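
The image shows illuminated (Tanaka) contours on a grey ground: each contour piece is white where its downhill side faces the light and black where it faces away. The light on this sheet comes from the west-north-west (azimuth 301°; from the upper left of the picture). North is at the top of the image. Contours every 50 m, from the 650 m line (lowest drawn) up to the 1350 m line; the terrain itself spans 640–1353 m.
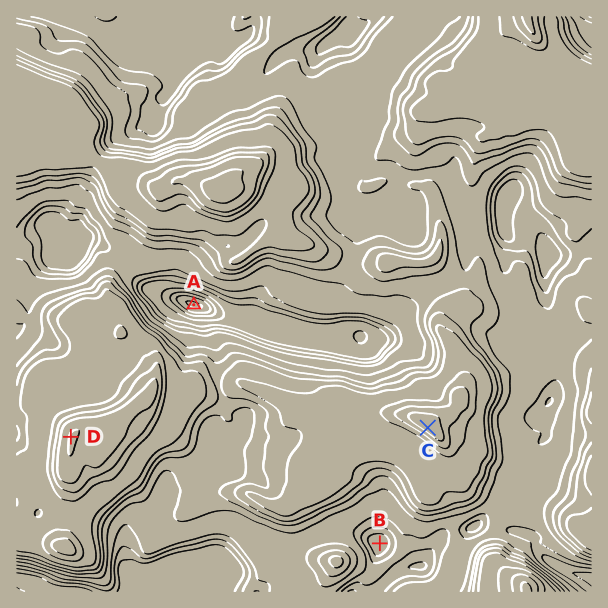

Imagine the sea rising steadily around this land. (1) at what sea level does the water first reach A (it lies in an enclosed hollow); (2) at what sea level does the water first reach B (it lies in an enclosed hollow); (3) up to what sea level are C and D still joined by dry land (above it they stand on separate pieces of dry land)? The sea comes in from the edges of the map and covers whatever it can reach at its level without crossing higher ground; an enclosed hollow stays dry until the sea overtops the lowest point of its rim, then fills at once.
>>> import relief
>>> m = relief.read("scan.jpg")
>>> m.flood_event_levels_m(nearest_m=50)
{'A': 1000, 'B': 900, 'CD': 1100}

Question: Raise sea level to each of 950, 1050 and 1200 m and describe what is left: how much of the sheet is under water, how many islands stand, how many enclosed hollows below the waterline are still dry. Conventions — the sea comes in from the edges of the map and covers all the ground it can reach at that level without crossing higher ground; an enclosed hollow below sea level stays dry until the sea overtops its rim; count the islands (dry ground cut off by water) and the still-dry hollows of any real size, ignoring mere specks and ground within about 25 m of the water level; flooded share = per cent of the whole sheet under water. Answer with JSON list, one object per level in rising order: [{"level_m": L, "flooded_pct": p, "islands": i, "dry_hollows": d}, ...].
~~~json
[{"level_m": 950, "flooded_pct": 14, "islands": 0, "dry_hollows": 3}, {"level_m": 1050, "flooded_pct": 56, "islands": 2, "dry_hollows": 0}, {"level_m": 1200, "flooded_pct": 93, "islands": 4, "dry_hollows": 0}]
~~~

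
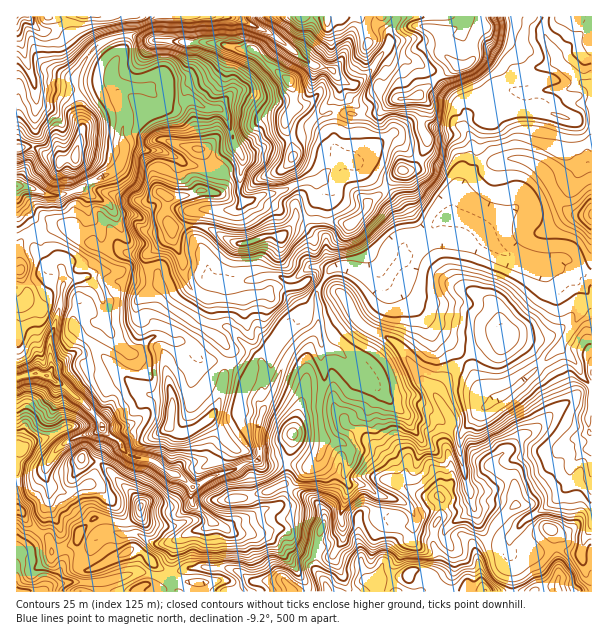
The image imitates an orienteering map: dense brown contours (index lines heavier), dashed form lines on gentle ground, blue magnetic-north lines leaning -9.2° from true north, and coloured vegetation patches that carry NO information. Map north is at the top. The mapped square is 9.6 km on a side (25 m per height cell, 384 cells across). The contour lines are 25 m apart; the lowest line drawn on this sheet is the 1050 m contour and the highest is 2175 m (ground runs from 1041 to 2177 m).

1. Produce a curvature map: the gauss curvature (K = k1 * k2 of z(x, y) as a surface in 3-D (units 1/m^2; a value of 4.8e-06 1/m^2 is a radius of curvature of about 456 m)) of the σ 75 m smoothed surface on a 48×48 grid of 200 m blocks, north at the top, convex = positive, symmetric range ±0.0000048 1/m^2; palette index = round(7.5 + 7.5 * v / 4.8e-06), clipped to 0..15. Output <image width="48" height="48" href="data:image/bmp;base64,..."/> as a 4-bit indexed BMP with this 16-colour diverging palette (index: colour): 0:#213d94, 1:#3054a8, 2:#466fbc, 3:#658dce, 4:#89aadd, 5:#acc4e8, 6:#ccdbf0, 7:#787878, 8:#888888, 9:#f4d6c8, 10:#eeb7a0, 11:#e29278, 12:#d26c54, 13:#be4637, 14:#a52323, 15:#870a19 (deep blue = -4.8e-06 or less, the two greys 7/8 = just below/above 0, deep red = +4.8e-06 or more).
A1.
<image width="48" height="48" href="data:image/bmp;base64,Qk32BAAAAAAAAHYAAAAoAAAAMAAAADAAAAABAAQAAAAAAIAEAAATCwAAEwsAABAAAAAAAAAAlD0hAKhUMAC8b0YAzo1lAN2qiQDoxKwA8NvMAHh4eACIiIgAyNb0AKC37gB4kuIAVGzSADdGvgAjI6UAGQqHAFa3hnd4mHeIeHh4lmmFeHd3d1msI4hpdHl2iIeIdWZ4d3ZqtYh3iIS4iGhoqYiOiHeXeHd4fEaJaId4dZW3tcR5Z5hoiHh3iIiXZ4d7aJl4h4iHd2dnl4erR5hnd3hjiIaHeYeGNphoeIeIinZYWnaYd4h2d3eIh3J3iHdkh2eHqIeHh4+LSId4iFiGeHj4iPeXeKdk95WAhod3eHmC13h5aHeod3F3daaIh3m3+Uk3/Jd4l5t2mId4h3d3eZiYdzmIZodzeGfXmpWJUIdaY4dniYmHeHd4eDlnh5hniK0zdoeHl5dneLh3d5V3eHh3eDmWjCaIdil5d4LFF6h4iHd3l3aad4eHh8iFj2ewiXdneMd3Z3iIh3eWd3aYh3mHeMdYcINZ2HmHd4hpmXh4d3iYiIZ3l2iHd3dU8r9Wd7eHZnh4u3eHZ3iGdmWYd4d3d4iIywt3eXeIqIeHd3eJeHeYd5iZd3d3eIhmdldoiImId4eXdneId4h4d3iIeHeHiIuHOol4hniId4d3d3eIh4iHeHiIiId3tXZ4eHh3eIeHiIh4iId3iIh4h3iHd4d3hTqoqYh3iHd4d3d4eId3iIh3d3d3d4d3iMZnR3iIh3d4h4iId3d3eId3h3d4iHd3d5d3l3d3d4h4iHZ3d3h3eHeHiHd4iIiIeIeHp3h3h3iHiHh3d3h3h3h3iHiIiId3eHiFqIh4h3eHeHd3iId4hoh3iHiIiId3d4eWZ4d4d3d3d3d4iHh4eIiIiId3h4eId4iFiXh5p3eIh4h6Z3iaiIiIeHd4h4iIeEd4d3h3Z3eHiHiIarC5d4iHeIiIh3iId7iHd4eJV4d4d3iGZZZ3d3eHeIh3d3iId5eIh3eIeKeHdmeIaIeYd3eHd3d3iHd4h2d4iId1hISId7l4mIZXVniHd3d4h3d4h4d3h4eJeJiZd5do1nl7l4iHd3eId4h3h3d4l3dXl6k1d5l4ZmVPx4mGeHeIh4d3eXiXd4ildmiod5iHeGdoWHd2iId4d4h3aniJiHdNp3d4h4mHioiIimd2eId3eIh3eKg1Cmg4XaZqmhWWRXeHdzR3h4h3eIh3h5eLhzmadXl3dmiLhXh3iGfJpoh3eIeHh4iPrmWJm4h2eGiImld3iIvXd4h4h3iHiMB6i3Z3Q1eJd6p4nXeHeIZ0iJh3eHd3eMJ4eYeIb7eJmIeIJniHeIeH51d3eId3eHuIipd3N5d3k1p4h3iHh2qXOHeIiIiHhmqHe5Z4dol4d4l4uHZodnp0R5eId3d4pmiHZXd3eIdXiXh3aIdoZ1qIuJd3h3iHeHiHZYiHeId4h4iHRFpnaGt8WNh3h4d3h5iIh4h3eIh3d5mH/Et3uIeHUHdXh4iIeHd3h4h2aLh4dph1iaGnc3d3dbyVeHd3eHd3d3iGJ8hoh3gmh2d4hnd4iInnd4iIiHh4h6iHryqFa2+3iXeInml3d4dGV3iIeHeHdnhgf1hoeIhEeGqWR3iId3d+Z3h3d4XXeHl48FbmqZBqnymXZ3aIeHd4h3d4hw=="/>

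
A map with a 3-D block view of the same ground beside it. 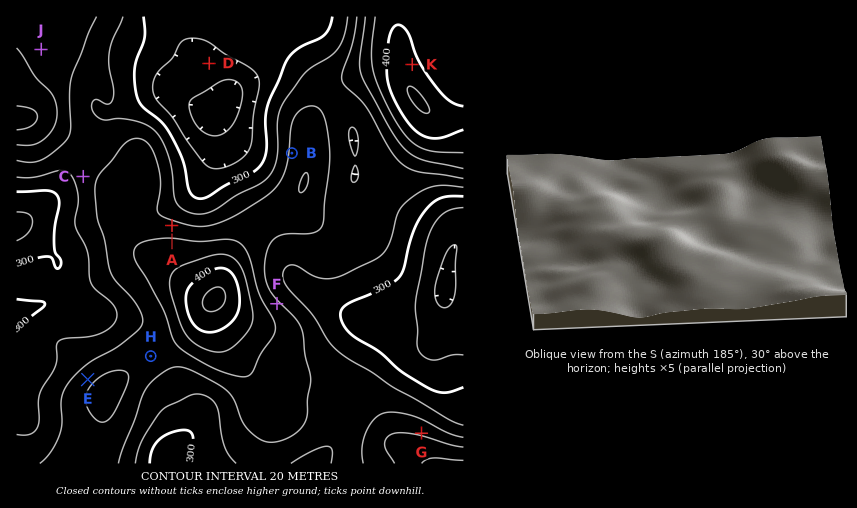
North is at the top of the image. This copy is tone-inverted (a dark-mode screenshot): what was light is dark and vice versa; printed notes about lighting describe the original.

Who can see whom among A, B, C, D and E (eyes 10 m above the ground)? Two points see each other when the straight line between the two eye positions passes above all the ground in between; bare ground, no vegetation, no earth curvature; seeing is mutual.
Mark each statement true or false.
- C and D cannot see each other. true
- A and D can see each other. true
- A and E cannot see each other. true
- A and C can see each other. false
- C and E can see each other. true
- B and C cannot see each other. true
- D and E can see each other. false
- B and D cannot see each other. false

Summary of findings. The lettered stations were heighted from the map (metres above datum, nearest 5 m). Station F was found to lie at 345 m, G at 355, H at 355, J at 350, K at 405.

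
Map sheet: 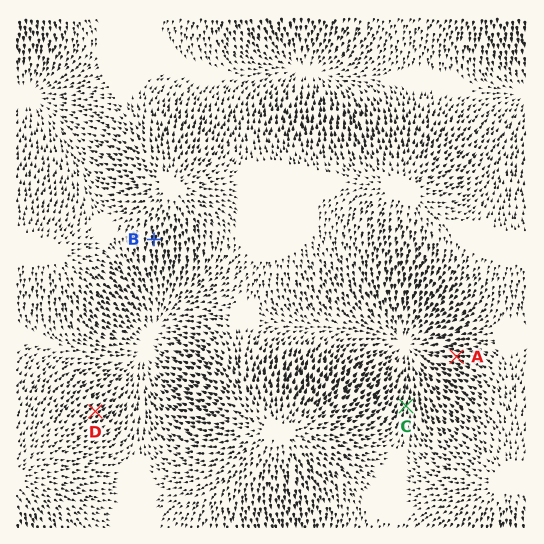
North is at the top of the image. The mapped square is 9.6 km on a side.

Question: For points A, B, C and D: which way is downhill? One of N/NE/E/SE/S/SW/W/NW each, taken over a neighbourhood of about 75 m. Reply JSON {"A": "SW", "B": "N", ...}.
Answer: {"A": "W", "B": "S", "C": "N", "D": "NE"}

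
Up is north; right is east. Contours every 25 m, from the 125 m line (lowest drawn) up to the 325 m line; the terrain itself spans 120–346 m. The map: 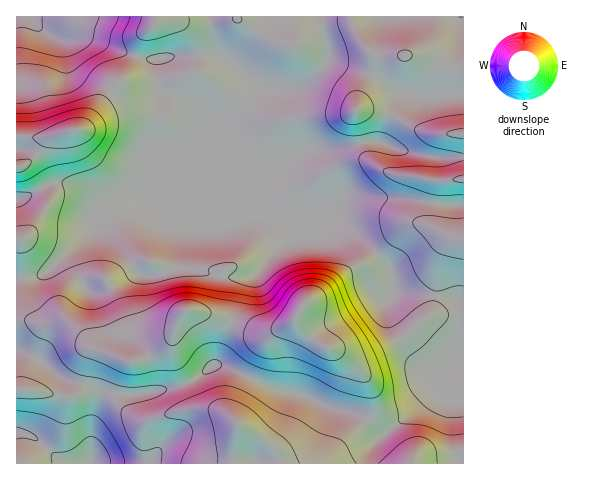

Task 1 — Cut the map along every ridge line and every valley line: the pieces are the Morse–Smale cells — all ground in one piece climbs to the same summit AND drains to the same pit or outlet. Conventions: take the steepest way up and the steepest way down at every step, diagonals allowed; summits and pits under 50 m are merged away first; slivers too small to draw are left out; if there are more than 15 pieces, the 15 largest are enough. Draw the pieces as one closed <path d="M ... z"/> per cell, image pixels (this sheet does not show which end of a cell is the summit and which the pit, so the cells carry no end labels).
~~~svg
<path d="M319 16l-290 0 13 15 26 12 12 23 40 30 11 4 14 0 15-6-3 40 1 19 19 21 1 5-10 17-2 11-16-7-14 0-31 12-20-21-19-8-17 1-25 14-7 1-1 119 24 6 28-2 14 12 10 14 37 13 8 0 18-8 15-12 3-7-1 17 13 33 11-5 14-12 10-2 54 24 28 6 32 14 24 5 25 18 3 0 16-11 39-35 5 12 17 2 1-101-69-8-3-19-12-15-20-19-37-26-28 4-18 0-18-4-4-23 5-10-10-1-8-4-8-9-13-24 3-8 24-34 7-15 17 6 23-2 14-7 14-12 6-9 0-12z"/><path d="M463 16l-143 0 2 13 7 19 0 12-6 9-14 12-14 7-23 2-17-6-10 21-24 33 2 6 15 25 12 9 10 1-5 10 4 23 18 4 18 0 17-4 11 0 5 2 13 12 24 16 23 24 4 6 3 19 58 7 11 0z"/><path d="M28 16l-12 1 0 182 8-1 25-14 17-1 19 8 20 21 31-12 14 0 16 7 2-11 10-20-20-23-1-19 3-40-15 6-14 0-11-4-40-30-12-23-26-12z"/><path d="M220 365l-10 2-14 12-10 5-1 2 6 16 5 5 26 5 16 12-5 21-1 19 232-1 0-63-18-2-5-12-39 35-16 11-3 0-25-18-24-5-32-14-28-6z"/><path d="M19 318l-3 1 1 145 73 0 2-5 0-34 4-15 10-15 30 0 49-11-11-28-2-18-17 15-18 8-8 0-37-13-10-14-14-12-28 2z"/><path d="M185 385l-49 10-30 0-10 15-4 15-1 38 140 1 7-40-16-12-26-5-5-5z"/>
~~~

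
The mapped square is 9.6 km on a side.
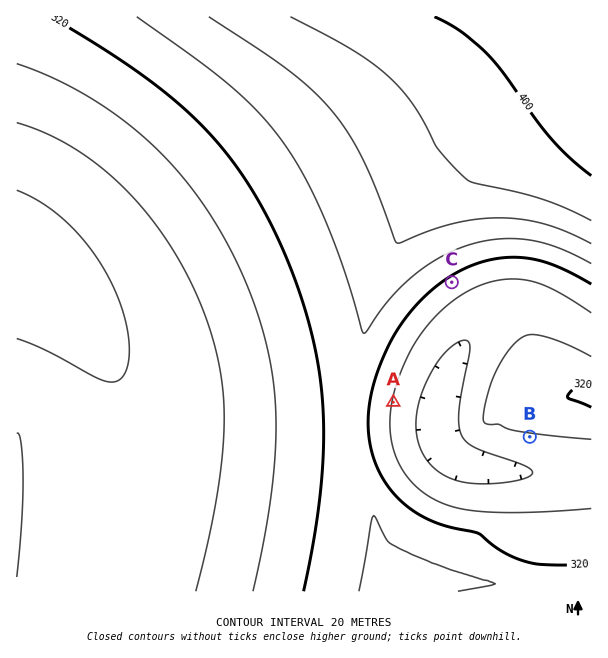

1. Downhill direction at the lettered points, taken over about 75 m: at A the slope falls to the E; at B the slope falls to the S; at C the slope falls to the SE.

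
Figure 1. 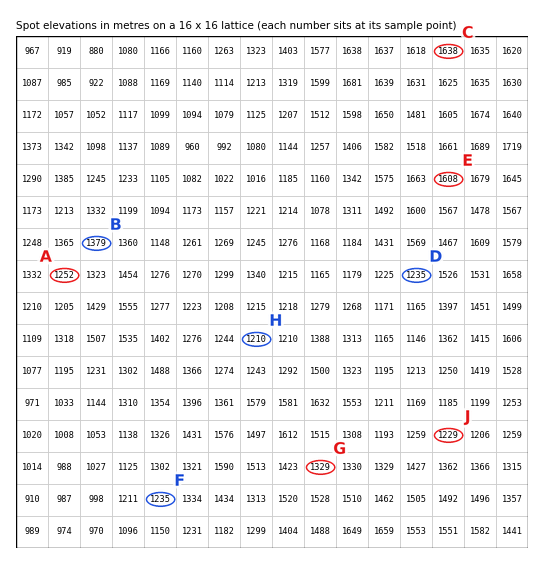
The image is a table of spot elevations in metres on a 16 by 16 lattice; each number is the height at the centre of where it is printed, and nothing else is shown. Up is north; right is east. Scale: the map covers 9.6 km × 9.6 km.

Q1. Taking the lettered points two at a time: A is below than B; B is below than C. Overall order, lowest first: A B C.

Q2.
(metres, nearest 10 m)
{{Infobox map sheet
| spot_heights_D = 1240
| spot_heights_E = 1610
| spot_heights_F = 1240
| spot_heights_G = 1330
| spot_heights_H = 1210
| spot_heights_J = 1230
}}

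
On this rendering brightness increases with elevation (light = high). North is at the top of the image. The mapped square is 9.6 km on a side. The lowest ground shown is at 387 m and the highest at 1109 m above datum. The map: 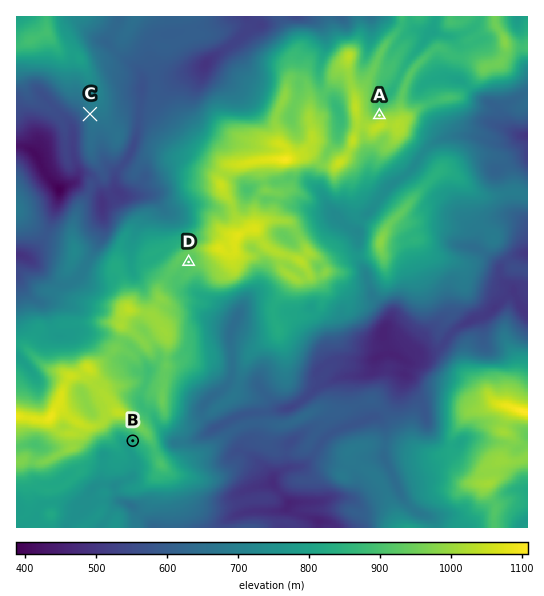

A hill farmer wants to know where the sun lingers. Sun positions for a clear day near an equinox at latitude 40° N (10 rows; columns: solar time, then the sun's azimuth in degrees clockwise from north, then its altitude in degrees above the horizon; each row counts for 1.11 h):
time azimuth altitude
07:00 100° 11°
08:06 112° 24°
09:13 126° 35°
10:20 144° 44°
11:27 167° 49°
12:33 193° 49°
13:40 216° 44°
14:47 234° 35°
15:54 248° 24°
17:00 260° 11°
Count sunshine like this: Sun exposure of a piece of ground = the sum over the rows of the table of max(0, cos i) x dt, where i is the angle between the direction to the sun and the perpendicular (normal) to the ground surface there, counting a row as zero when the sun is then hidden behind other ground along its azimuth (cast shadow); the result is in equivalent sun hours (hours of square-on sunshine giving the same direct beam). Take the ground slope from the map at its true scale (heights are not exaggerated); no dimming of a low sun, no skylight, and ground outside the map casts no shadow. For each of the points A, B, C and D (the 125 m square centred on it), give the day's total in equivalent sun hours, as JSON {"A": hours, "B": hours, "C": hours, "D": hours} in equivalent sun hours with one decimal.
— {"A": 3.1, "B": 6.8, "C": 6.2, "D": 6.0}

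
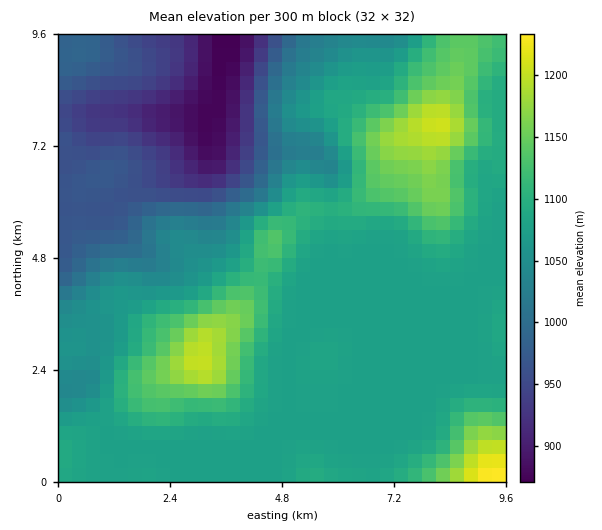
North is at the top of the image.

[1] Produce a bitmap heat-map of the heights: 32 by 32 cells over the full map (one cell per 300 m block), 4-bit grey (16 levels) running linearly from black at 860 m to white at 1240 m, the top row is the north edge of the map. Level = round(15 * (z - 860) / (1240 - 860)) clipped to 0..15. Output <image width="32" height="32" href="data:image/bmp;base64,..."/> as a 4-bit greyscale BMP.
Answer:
<image width="32" height="32" href="data:image/bmp;base64,Qk12AgAAAAAAAHYAAAAoAAAAIAAAACAAAAABAAQAAAAAAAACAAATCwAAEwsAABAAAAAAAAAAAAAAABEREQAiIiIAMzMzAERERABVVVUAZmZmAHd3dwCIiIgAmZmZAKqqqgC7u7sAzMzMAN3d3QDu7u4A////AJmZmZmZmZmZmZmZmZq83v+ZmZmZmZmZmZmZmZmZq83umZmZmZmZmZmZmZmZmZq93ZmZmZmZmZmZmZmZmZmZrMyImZmqqZmZmZmZmZmZmau7iImau6qqqZmZmZmZmZmaqnd4qru7zLqZmZmZmZmZmZl3eJu8zd26mZmZmZmZmZmZiHiavN3dypmZmZmZmZmZmYiIiavN3cqZmZmZmZmZmZmIiImrvd3LqZmZmZmZmZmZiIiJqrzMzKmZmZmZmZmZmXeIiJmau8upmZmZmZmZmZlneIiIiJq7qZmZmZmZmZmZVneHd3iJqqqZmZmZmZmZmVVmdmd4iJmqmZmZmZmZmZlFVWZnd3iJq6mZmZmZmZmZRVVVZ3d3iaupmZmZmaqZmURERWZ2ZniaqpmZmZq7qZlEREVVVVVniZqpqqqrvLqZREREREREVWeZmZq7u8y6mUREREMyIzRXiIiKu7zMuZlERERDMhEkVnd3irzMzLmZREREMyERI0Znd5q8zNy6mUQzMzIhESNGd3ibzd3d26lDMzIiERETRniImrzd7tupMzMyIhERE1aImZqrzd3bqUQzMyIhERJGeJmZmazMy5lUREQzIhESRneImZmrvMupVVREQzIREkVneIiImrvLqlVVREMyEBE1Z3eIiImru7pVVUQzMhABJFZ3d3d4q7u6"/>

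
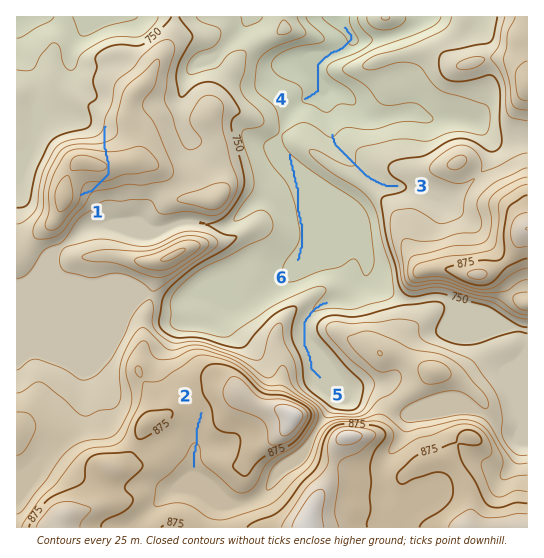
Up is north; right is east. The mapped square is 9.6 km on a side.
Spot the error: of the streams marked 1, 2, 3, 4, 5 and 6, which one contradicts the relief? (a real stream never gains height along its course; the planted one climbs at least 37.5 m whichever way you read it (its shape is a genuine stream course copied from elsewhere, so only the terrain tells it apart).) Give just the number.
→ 1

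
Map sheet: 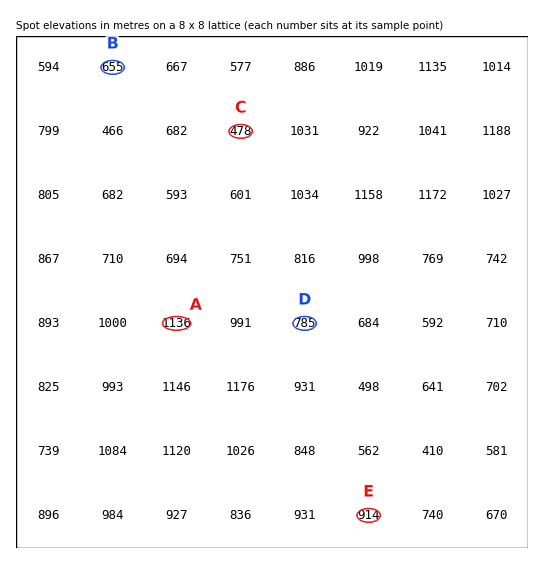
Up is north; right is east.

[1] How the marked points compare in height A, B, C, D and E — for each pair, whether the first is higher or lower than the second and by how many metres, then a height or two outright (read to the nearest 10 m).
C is lower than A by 660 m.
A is higher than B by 490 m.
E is higher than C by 430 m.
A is higher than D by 350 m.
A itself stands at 1140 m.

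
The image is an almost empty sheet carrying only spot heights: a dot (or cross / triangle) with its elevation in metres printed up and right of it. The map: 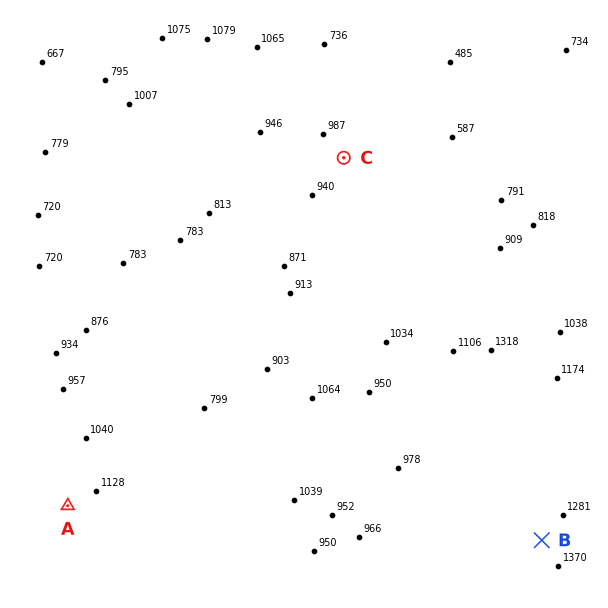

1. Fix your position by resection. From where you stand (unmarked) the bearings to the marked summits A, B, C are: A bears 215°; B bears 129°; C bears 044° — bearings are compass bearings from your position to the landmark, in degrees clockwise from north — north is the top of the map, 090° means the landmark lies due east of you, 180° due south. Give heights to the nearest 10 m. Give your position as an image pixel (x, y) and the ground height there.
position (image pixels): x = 224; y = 283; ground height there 830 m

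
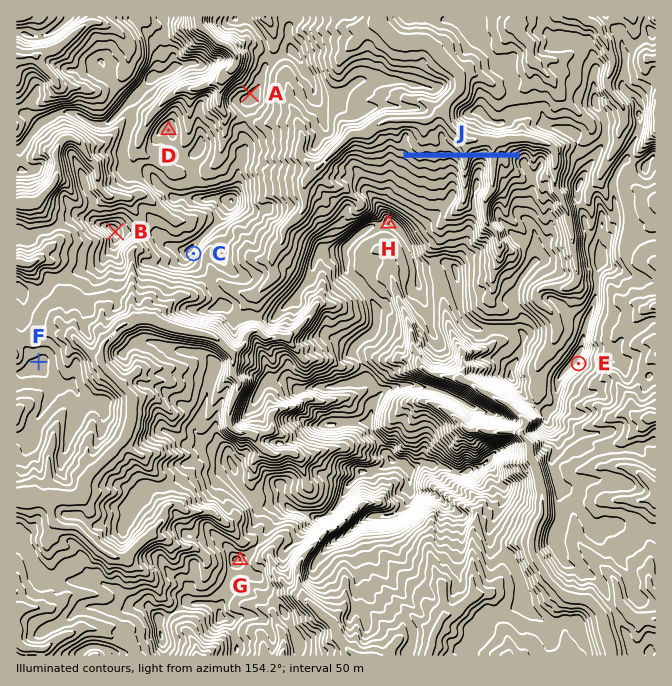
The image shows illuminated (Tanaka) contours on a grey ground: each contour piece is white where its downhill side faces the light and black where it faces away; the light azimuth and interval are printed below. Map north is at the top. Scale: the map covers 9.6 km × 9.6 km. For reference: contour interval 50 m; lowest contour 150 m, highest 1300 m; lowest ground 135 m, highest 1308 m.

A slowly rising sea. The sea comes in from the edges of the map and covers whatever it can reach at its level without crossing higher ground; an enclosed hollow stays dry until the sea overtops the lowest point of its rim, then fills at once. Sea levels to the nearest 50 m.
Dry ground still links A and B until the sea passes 600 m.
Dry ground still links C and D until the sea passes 700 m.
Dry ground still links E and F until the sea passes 400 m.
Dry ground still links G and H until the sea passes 650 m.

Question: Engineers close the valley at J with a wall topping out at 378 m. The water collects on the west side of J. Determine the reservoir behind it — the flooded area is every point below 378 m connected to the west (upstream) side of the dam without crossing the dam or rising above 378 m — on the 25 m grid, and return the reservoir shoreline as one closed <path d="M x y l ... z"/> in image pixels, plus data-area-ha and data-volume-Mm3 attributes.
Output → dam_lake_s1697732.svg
<path d="M514 158l-2 0-2 0-2 0-1 0-2 0-1 0-2 0-2 0-2 0-1 0-2 0-1 0-2 0-2 0-2 0-1 0-2 0-1 0-2 0-2 0-2 0-1 0-2 0-1 0-2 0-2 0-2 0-1 0-2 0-1 0-2 0-2 0-2 0-1 0-2 0-1 0-2 0-2 0-2 0-1 0-2 0-1 0-2 0-2 0-2 0-1 0-2 0-1 0-2 0-2 0-2 0-1 0-2 0-1 0-2 0-2 0-2 0-1 0-2 0-1 0-2 0-2 0-1 0 1 1 1 1 1 1 1 1 1 1 1 0 1 0 1 1 1 0 2 0 2 0 2 0 1 0 2 0 1 1 0 1 2 0 2 0 2 0 1 0 2 0 1-1 0-1 2 0 2 0 2 0 1 0 1-1 1 0 1 0 2 0 2 0 2 0 1 1 1 1 1 1 1 1 0 1 0 1 1 1 0 2 0 1 0 2 1 1 1 1 0 1 0 2 0 2 1 1 1 0 0 2 0 2 0 1 0 2 1 1 0 1 0 1 1 1 1-1 1 0 1-1 0-2 0-2 0-1 0-2 0-1 1-1 0-1 0-2 0-2 0-1 0-2 1-1 1-1 0-1 0-2 0-2 1 0 1-1 0-2 1-1 0-1 1 0 1-1 1-1 1 0 2 0 2 0 1 1 1 1 0 2 1 1 1 1 0 1 0 2 0 2-1 1-1 0 0 2 0 2 0 1 0 2 1 1 1 1 0 1 0 2 0 2-1 1-1 0 0 2 0 2 0 1-1 0-1 1-1 1 0 2 0 1 0 2 0 2 0 1 0 2 0 2 0 1 0 2 0 2 1 1 1 0 0 2 0 2 0 1 0 2 0 2 1 1 0 2 1 1 1 1 1 1 1 0 0 1 2 0 1 1 1 1 1 1 1 1 1 0 1-1-1-1-1-1 0-2-1-1-1-1-1-1 0-2-1 0-1-1 0-2 0-2 0-1-1-1 0-1 0-2 1-1 0-2 0-2 0-1 0-2 0-2 1 0 1-1 1-1 1-1 0-2 1 0 0-1 1-1 1-1 1-1 1-1 1-1 1-1 1-1 0-2 0-1 1-1 1-1 1-1 0-1 1 0 1-1 1-1 1-1 0-1 1-1 0-1 1-1 1-1 1-1 2 0 1 0 1-1 1 0 1-1 0-2-1-1-1-1 0-1-1-1-1-1 0-2 0-1 0-2 0-2z" data-area-ha="43" data-volume-Mm3="25.72"/>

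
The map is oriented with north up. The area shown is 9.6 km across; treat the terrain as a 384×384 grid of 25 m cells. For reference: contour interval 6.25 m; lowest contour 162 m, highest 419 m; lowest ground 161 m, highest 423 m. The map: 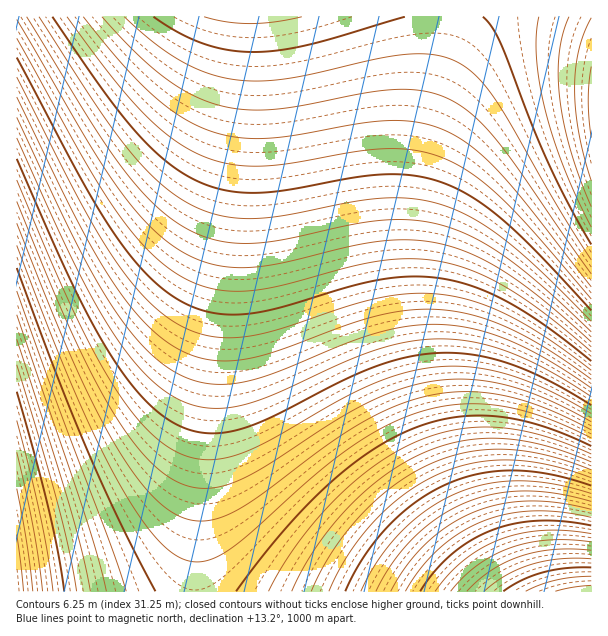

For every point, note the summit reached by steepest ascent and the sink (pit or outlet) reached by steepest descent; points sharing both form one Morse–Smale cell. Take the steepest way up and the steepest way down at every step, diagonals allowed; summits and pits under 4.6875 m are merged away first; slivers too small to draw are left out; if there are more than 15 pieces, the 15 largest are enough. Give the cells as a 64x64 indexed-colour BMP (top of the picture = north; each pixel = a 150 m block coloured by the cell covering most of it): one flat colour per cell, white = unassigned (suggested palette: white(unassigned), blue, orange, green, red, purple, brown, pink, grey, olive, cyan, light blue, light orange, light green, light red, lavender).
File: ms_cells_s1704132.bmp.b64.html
<image width="64" height="64" href="data:image/bmp;base64,Qk12CAAAAAAAAHYAAAAoAAAAQAAAAEAAAAABAAQAAAAAAAAIAAATCwAAEwsAABAAAAAAAAAA////ALR3HwAOf/8ALKAsACgn1gC9Z5QAS1aMAMJ34wB/f38AIr28AM++FwDox64AeLv/AIrfmACWmP8A1bDFACIiIiIiIiIiIiIRERERERERERERERERERERERMzMzMzIiIiIiIiIiIiIhERERERERERERERERERERERMzMzMzMiIiIiIiIiIiIiERERERERERERERERERERERMzMzMzMyIiIiIiIiIiIiIREREREREREREREREREREREzMzMzMzIiIiIiIiIiIiIhEREREREREREREREREREREzMzMzMzMiIiIiIiIiIiIiERERERERERERERERERERETMzMzMzMyIiIiIiIiIiIiIRERERERERERERERERERETMzMzMzMzIiIiIiIiIiIiIhERERERERERERERERERERMzMzMzMzMiIiIiIiIiIiIiERERERERERERERERERERMzMzMzMzMyIiIiIiIiIiIiIREREREREREREREREREREzMzMzMzMzIiIiIiIiIiIiIhEREREREREREREREREREzMzMzMzMzMiIiIiIiIiIiIiERERERERERERERERERETMzMzMzMzMyIiIiIiIiIiIiIRERERERERERERERERETMzMzMzMzMzIiIiIiIiIiIiIiERERERERERERERERERMzMzMzMzMzMiIiIiIiIiIiIiIREREREREREREREREREzMzMzMzMzMyIiIiIiIiIiIiIhEREREREREREREREREzMzMzMzMzMzIiIiIiIiIiIiIiERERERERERERERERETMzMzMzMzMzMiIiIiIiIiIiIiIRERERERERERERERERMzMzMzMzMzMyIiIiIiIiIiIiIhERERERERERERERERMzMzMzMzMzMzIiIiIiIiIiIiIiEREREREREREREREREzMzMzMzMzMzMiIiIiIiIiIiIiIRERERERERERERERETMzMzMzMzMzMyIiIiIiIiIiIiIhERERERERERERERERMzMzMzMzMzMzIiIiIiIiIiIiIiERERERERERERERERMzMzMzMzMzMzMiIiIiIiIiIiIiIhEREREREREREREREzMzMzMzMzMzMyIiIiIiIiIiIiIiERERERERERERERETMzMzMzMzMzMzIiIiIiIiIiIiIiIRERERERERERERERMzMzMzMzMzMzMiIiIiIiIiIiIiIhEREREREREREREREzMzMzMzMzMzMyIiIiIiIiIiIiIiEREREREREREREREzMzMzMzMzMzMzIiIiIiIiIiIiIiIRERERERERERERETMzMzMzMzMzMzMiIiIiIiIiIiIiIhERERERERERERERMzMzMzMzMzMzMyIiIiIiIiIiIiIiEREREREREREREREzMzMzMzMzMzMzIiIiIiIiIiIiIiIhERERERERERERETMzMzMzMzMzMzMiIiIiIiIiIiIiIiERERERERERERERMzMzMzMzMzMzMyIiIiIiIiIiIiIiIREREREREREREREzMzMzMzMzMzMzIiIiIiIiIiIiIiIhERERERERERERETMzMzMzMzMzMzMiIiIiIiIiIiIiIiERERERERERERERMzMzMzMzMzMzMyIiIiIiIiIiIiIiIREREREREREREREzMzMzMzMzMzMzIiIiIiIiIiIiIiIhERERERERERERETMzMzMzMzMzMzMiIiIiIiIiIiIiIiERERERERERERERMzMzMzMzMzMzMyIiIiIiIiIiIiIiIhEREREREREREREzMzMzMzMzMzMzIiIiIiIiIiIiIiIiERERERERERERETMzMzMzMzMzMzMiIiIiIiIiIiIiIiIRERERERERERERMzMzMzMzMzMzMyIiIiIiIiIiIiIiIhEREREREREREREzMzMzMzMzMzMzIiIiIiIiIiIiIiIiERERERERERERETMzMzMzMzMzMzMiIiIiIiIiIiIiIiIRERERERERERERMzMzMzMzMzMzMyIiIiIiIiIiIiIiIhEREREREREREREzMzMzMzMzMzMzIiIiIiIiIiIiIiIiIRERERERERERETMzMzMzMzMzMzMiIiIiIiIiIiIiIiIhERERERERERERMzMzMzMzMzMzMyIiIiIiIiIiIiIiIiERERERERERERETMzMzMzMzMzMzIiIiIiIiIiIiIiIiIRERERERERERERMzMzMzMzMzMzMiIiIiIiIiIiIiIiIhEREREREREREREzMzMzMzMzMzMyIiIiIiIiIiIiIiIiERERERERERERETMzMzMzMzMzMzIiIiIiIiIiIiIiIiIRERERERERERERMzMzMzMzMzMzMiIiIiIiIiIiIiIiIhERERERERERERETMzMzMzMzMzMyIiIiIiIiIiIiIiIiERERERERERERERMzMzMzMzMzMzIiIiIiIiIiIiIiIiIREREREREREREREzMzMzMzMzMzMiIiIiIiIiIiIiIiIhERERERERERERETMzMzMzMzMzMyIiIiIiIiIiIiIiIiIREREREREREREREzMzMzMzMzMzIiIiIiIiIiIiIiIiIhERERERERERERETMzMzMzMzMzMiIiIiIiIiIiIiIiIiERERERERERERERMzMzMzMzMzMyIiIiIiIiIiIiIiIiIREREREREREREREzMzMzMzMzMzIiIiIiIiIiIiIiIiIhERERERERERERERMzMzMzMzMzMiIiIiIiIiIiIiIiIiEREREREREREREREzMzMzMzMzMyIiIiIiIiIiIiIiIiIRERERERERERERETMzMzMzMzMz"/>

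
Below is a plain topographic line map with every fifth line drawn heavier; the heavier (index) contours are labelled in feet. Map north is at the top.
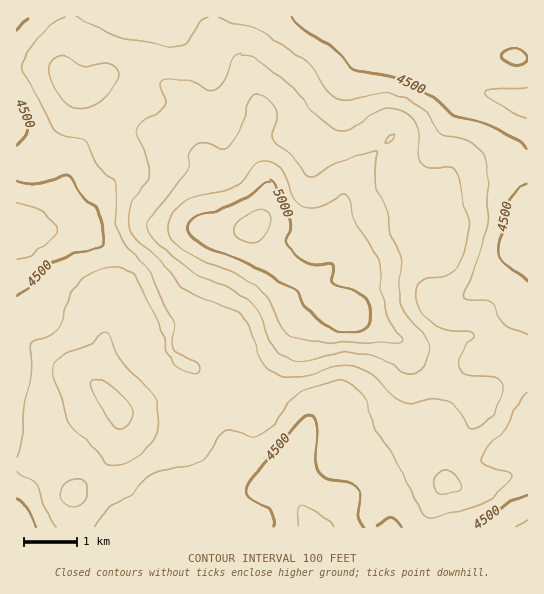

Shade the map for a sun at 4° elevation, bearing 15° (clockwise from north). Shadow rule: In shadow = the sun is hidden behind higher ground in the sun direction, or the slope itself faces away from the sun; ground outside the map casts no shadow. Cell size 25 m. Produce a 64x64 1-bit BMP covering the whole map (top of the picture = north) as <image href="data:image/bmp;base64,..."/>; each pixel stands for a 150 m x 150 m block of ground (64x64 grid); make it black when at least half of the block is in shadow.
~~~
<image width="64" height="64" href="data:image/bmp;base64,Qk0+AgAAAAAAAD4AAAAoAAAAQAAAAEAAAAABAAEAAAAAAAACAAATCwAAEwsAAAIAAAAAAAAA////AAAAAAAAAAAAAAAH4AAAAAAAAA/4AAAAAAAAD/+AAAAAAAAH/4AAAAAAAAADAAAAAAAAAAAAAAAAAAAAAAAAAAAAAAAAAAAAAAAAAAAAAAAAAAAAAAAAAAAcAAAAAAAAAD4AAAAAAAAAPwAAAAAAAAA/wAAAAAAAAD/wAAAAAAAAf/gAAAAAAAB//AAAAAAAAP/+AAAAAAAA//4AAAAAAAH//wAAAAAAAf//AAAAAAAB//8AAAAAAPnv/gAAAAAD/Yf8AAAAAA//B/AAAAAAP/8HwAAAAAA//gAAAAAAAH//AAAAAAAAf/8AAAAAAAD//wAAAAAAAP//gAAAAAAB//8AAAAAAAP//gAAAAAAB//8AAAAAAAH//wAAAAAAA//8AAAAAAAD/gAAAAAAAAAAAAAAAAAgAAAAAAAAADAAAAAAAAAAMAAAAAAAAAA4AAAAAAAAADAAAAAAAAAAAAAAAAAAAAAAAAAAAAAAAAAAAAAAAAAAAAAAAAAAAAAAAAAAAAAAAAAAAAAAAAAAAAAAAAAAAAAAAAAAAAAAAAAAAAAAAAAADAAAAAAAAAAcAAAAAAAAABgAAAAAAAABwAAAAAAAAAPAAAAAAAAAA4AAAAAAAAAAAAAAAAAAAAAAAAAAAAAAAAAAAAAAAAAAAAAAAAAAAAAAAAAAAAAAAAAAAAAAAAAAA=="/>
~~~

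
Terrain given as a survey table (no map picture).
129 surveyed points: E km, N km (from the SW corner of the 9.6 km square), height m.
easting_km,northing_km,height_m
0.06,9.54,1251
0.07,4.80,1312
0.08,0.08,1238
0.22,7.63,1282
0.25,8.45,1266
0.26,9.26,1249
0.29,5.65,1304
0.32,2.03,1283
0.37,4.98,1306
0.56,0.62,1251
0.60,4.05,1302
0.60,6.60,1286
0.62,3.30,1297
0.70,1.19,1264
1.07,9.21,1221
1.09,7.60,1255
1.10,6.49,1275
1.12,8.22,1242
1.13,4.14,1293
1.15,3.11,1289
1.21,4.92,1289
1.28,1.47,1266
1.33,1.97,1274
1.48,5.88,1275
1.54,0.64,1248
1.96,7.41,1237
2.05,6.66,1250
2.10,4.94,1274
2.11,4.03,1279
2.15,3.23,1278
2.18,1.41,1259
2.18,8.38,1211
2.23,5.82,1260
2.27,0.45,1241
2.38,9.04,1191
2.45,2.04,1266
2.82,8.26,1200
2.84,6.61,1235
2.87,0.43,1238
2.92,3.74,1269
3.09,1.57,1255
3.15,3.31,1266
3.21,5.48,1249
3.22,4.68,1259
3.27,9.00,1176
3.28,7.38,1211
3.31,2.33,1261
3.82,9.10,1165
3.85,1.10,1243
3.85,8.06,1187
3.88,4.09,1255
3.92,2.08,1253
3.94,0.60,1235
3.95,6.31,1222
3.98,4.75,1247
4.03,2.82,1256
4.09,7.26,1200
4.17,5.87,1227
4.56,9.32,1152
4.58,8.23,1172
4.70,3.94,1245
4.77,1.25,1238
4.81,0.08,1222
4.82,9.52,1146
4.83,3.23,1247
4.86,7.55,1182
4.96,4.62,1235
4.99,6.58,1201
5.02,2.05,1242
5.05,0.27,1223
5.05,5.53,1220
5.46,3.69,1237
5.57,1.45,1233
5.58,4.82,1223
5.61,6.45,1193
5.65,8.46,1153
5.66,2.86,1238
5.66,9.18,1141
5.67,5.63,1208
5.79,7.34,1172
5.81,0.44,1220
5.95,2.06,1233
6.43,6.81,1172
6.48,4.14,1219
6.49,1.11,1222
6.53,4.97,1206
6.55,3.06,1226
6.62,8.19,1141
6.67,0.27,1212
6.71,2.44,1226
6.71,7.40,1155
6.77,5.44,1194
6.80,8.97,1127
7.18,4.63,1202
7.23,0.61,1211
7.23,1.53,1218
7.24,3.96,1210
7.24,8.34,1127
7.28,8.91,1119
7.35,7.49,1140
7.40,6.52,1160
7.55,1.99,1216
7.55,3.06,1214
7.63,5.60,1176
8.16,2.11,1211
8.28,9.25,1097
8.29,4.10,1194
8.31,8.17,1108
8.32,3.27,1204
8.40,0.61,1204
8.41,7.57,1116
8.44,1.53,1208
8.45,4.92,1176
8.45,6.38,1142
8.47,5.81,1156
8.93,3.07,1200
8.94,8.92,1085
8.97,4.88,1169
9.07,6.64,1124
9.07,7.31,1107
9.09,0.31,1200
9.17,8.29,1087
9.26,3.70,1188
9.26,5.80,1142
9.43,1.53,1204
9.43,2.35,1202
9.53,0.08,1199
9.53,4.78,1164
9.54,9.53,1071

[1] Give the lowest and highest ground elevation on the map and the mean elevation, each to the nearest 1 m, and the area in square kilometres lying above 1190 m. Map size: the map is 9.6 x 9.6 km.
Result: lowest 1070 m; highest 1313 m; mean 1215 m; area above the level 67.7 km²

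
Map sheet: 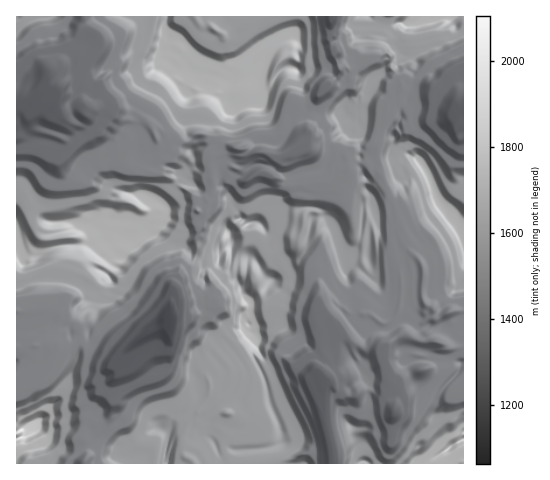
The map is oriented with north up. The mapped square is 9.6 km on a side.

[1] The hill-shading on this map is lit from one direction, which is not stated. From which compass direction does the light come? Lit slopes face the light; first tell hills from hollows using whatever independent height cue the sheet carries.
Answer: SW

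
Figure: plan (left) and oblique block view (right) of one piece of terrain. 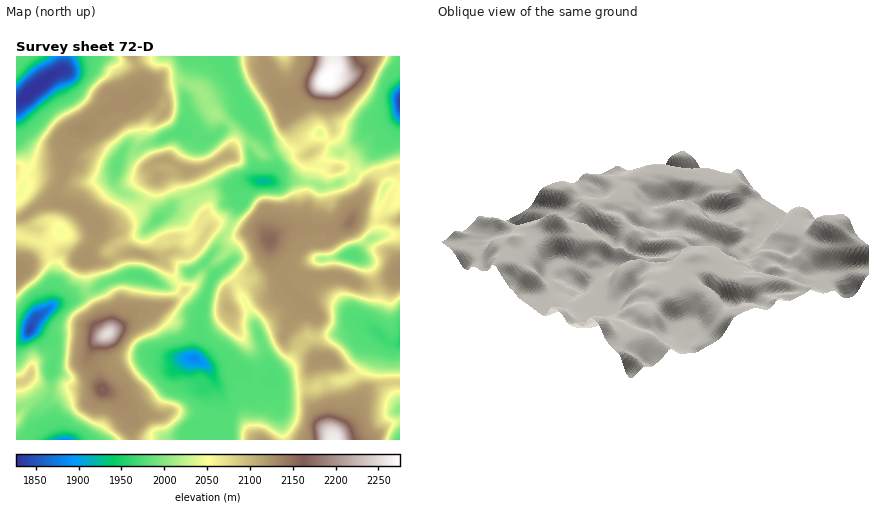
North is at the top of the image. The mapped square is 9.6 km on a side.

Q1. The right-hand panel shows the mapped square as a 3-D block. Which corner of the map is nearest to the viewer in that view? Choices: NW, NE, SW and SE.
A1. SE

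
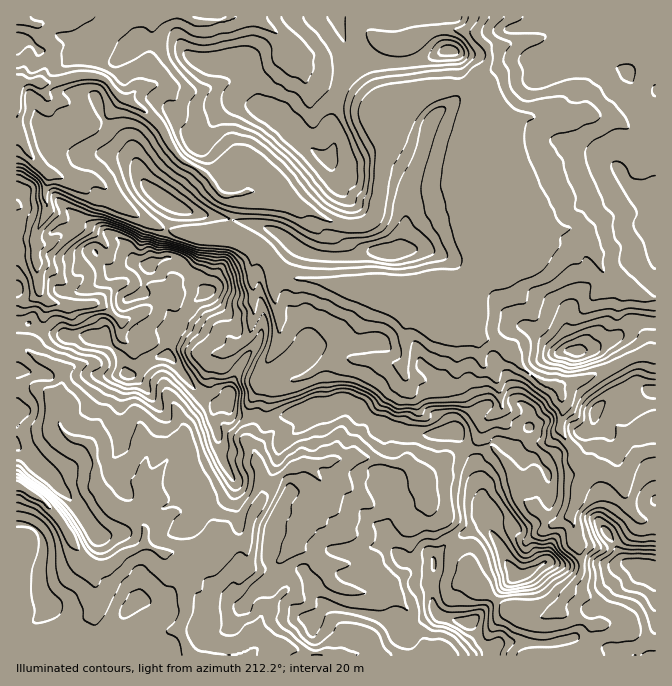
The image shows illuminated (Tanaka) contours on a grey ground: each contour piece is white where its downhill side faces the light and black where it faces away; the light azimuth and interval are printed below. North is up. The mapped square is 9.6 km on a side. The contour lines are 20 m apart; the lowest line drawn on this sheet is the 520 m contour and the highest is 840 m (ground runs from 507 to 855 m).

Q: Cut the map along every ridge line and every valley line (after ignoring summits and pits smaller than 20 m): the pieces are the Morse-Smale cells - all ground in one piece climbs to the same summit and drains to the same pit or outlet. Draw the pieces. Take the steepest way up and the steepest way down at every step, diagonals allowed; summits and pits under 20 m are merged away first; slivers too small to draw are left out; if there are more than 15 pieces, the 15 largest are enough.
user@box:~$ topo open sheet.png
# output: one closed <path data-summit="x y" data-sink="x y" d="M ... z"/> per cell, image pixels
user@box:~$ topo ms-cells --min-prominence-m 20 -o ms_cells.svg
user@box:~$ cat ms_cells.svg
<path data-summit="515 575" data-sink="17 485" d="M348 403l-14 0-16 6-16 2-32 10-13-3-8 19 0 8 7 10 0 5 5 10 2 28-12 19-5 23-2 3-27 0-8 5-9 0-16 5-20 1 5 8 15 13 2 5 0 34-7 13 0 5 11 24 221-1-5-20 3-1 4-7-5-7 0-10-10-11-14-9 18-14 7-11 2-8-2-29 4-10 14-19 4 9 13 14 10 17 14-6 18-9-5-12 2-4-2-21-7-25-9-13-15 7-18 17-14 5-4-8-10-8-10-17 4-15-14-2-22-15-4-5z"/><path data-summit="325 158" data-sink="17 83" d="M484 16l-255 0-4 3-11 4-17 0-8-7-37 0 1 12-5 47-5 12-10 6-4 7 30 23 17 30 8 8 18 10 20 23 8 2 17-5 8 0 23 10 9 0 21 8 20 12 17 5 13 0 10-3 8-11 5-29 0-20 12-23 0-5-5-5-7-15 0-7 7-7 12-3 4-5-3-23 0-23 37-18 17 0 20 4z"/><path data-summit="655 227" data-sink="17 83" d="M655 16l-170 0-7 11-2 6 10 12 3 13-10 14-1 6-10 10 5 7-2 23 28 65 29 29 7 12 22 5 15-1 8 3 16 22 3 12 9 15 39 18 9-1z"/><path data-summit="149 267" data-sink="17 83" d="M55 174l-5 0-2 6-4 13 4 17-12 23 0 29 3 30 9 10-5 21-4 5 15 6 48 4 19 19 6 17 7 0 15-13 18-7 9 9 15 22 14 11 4-6-1-17 3-16 6-4 7 0 16-9 9-9 5-22-1-50 6-13-7-6-20-8-43-2-29-6-38-22-20-22-10-5-25 0z"/><path data-summit="515 575" data-sink="17 83" d="M474 298l-8 7-10 23 0 25 2 2-2 15 3 12 17 30 8 6 5-1-5 5-5 15-13 11 8 14 9 33-2 17 7 13-4-1-22 10-7 4-1 4 14 22 3 13 13 14 14 12 19 6 13 9 13-1-2 37 3 2 48 0 1-31 6-3 0-10-9-13-21-9 12-16 0-17-7-19 0-11-3-13 7-14 1-13 12-17-15-12-2-8-13-18 2-34-4-10-5-4-10-1-14-9-26-28-26-11-5-10z"/><path data-summit="385 252" data-sink="17 83" d="M467 88l-12 0-25 8-17 16-10 15-10 10-12 26 0 20-5 29-8 11-10 3-20-2-46-21-14-2-16-8-15-2-14 4 1 15-5 17 0 8 13 4 16 10 10 9 6 14 6 4 42 5 55 12 78 0 12 5 7 0 12-21 0-9-3-6 0-17-15-43 0-72 1-15 4-8 0-12z"/><path data-summit="577 352" data-sink="17 83" d="M470 114l-2 16 0 72 15 43 0 17 3 6 0 9-12 20-1 28 5 10 26 11 26 28 14 9 10 1 5 4 5-4 38-11 38-19 15 2 1-58-14-2-33-15-10-16-3-12-16-22-8-3-15 1-22-5-7-12-17-15-15-19z"/><path data-summit="515 575" data-sink="17 83" d="M278 274l-2 1-2 5 0 18 5 15 0 25-13 27 0 10 3 10-11 32 12 4 32-10 16-2 16-6 14 0 10 5 4 5 22 15 14 3 5-9-2-20 5-12 0-13-3-7 0-7 3-6 2-35 4-8 47-19-4-2-78 0-55-12-35-3z"/><path data-summit="165 200" data-sink="17 83" d="M37 81l-15 0-6 2 0 49 17 26 14 15 20 6 25 0 10 5 20 22 38 22 17 5 27 3 3-2 22 1 0-8 5-17 0-13-2-3-2 2-8-2-20-23-18-10-8-8-13-25-11-12-24-17-6-1-17 20-17 5-4-2-20-20-16-3-5-13z"/><path data-summit="149 267" data-sink="17 485" d="M40 329l-11 18 0 5 34 20 0 11-5 14 3 31 9 10 21 7 5 17 0 16 3 12 13 16 12 7 11 3 13-14 11-32 24-28 1-7 0-7-3-6 2-5 16-13 5-7-13-12-15-22-9-9-18 7-15 13-7 0-6-17-19-19-37-2-18-3z"/><path data-summit="17 412" data-sink="17 485" d="M18 348l-2 0 0 137 21 11 12 11 17 21 12 22 10 11 9 5 13-2 15-11 17-7 2-2 2-14-11-14-11-3-12-7-13-16-3-12 0-16-5-17-21-7-9-10-3-31 5-14 0-11-16-11z"/><path data-summit="647 570" data-sink="17 83" d="M604 471l-12 0-11 12-3 17-7 14 3 13 0 11 7 19 0 17-12 16 21 9 9 13 0 10-6 3 1 31 61 0 1-134-16-3-9-9-5-10-5-22z"/><path data-summit="229 397" data-sink="17 485" d="M205 398l-18 15-6 7 3 15-5 12 7 5 8 15 4 20-18 24-10 3-24 14-2 16 16 9 24 0 16-5 9 0 8-5 27 0 4-8 3-18 12-19-2-28-5-10 0-5-7-10 0-8 9-20-24-3-5-4-2-9-12 3z"/><path data-summit="47 604" data-sink="17 485" d="M20 486l-4 1 0 168 52 1 6-8 16-4 4-7 0-23 4-9 0-11-5-22 3-7-8-4-10-11-12-22-17-21-7-8z"/><path data-summit="135 602" data-sink="17 485" d="M147 544l-22 9-15 11-13 2-3 2-1 10 5 16 0 11-4 9 0 23-4 7-16 4-5 6 1 2 119-1-10-23 0-5 7-13-2-39-15-13-5-9z"/>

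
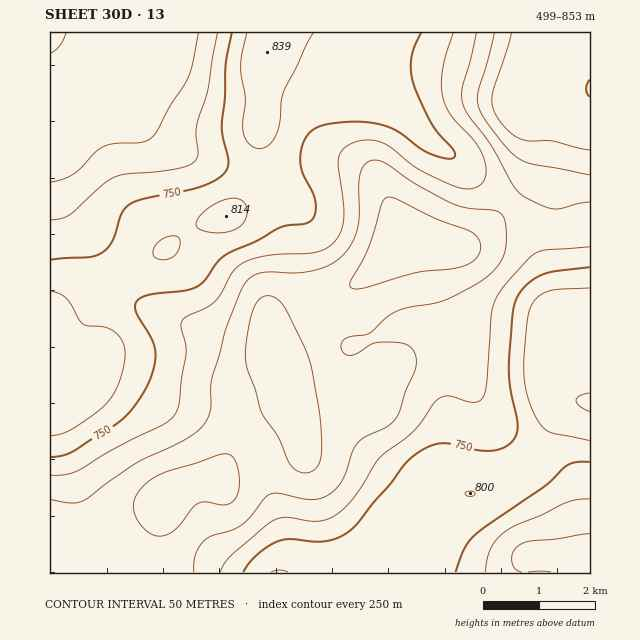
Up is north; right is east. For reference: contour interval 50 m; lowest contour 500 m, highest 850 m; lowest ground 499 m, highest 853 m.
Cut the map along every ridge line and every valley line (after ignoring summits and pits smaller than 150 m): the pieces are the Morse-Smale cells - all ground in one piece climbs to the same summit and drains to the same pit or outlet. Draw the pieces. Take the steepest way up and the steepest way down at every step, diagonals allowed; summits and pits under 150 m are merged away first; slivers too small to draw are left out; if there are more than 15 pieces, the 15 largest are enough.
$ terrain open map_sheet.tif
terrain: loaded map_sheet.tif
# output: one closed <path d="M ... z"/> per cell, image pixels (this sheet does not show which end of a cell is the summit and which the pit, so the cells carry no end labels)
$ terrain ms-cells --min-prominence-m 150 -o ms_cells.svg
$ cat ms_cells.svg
<path d="M590 32l-47 0-2 4-21 61 1 9 13 22 3 15-6 33-10 19-26 26-26 22-7 3-19 0-22-4-19 0-32 31-17 13-46 18-26 12-9 10-1 11 3 11 11 21 4 41-9-1-13 6-25 21-8 11-15 33-28 3-17 8-14 14-5 3-27 6-14 5-17 12-21 21-6 2-20-1 0 20 540-1z"/><path d="M542 32l-271 1 0 8-9 31 0 35-3 16 2 46-3 12-10 15-19 19-34 11-31 24-53 30-31 25-30 15 0 233 20 1 6-2 21-21 17-12 14-5 27-6 5-3 14-14 17-8 28-3 15-33 8-11 25-21 13-6 9 1-4-41-11-21-3-11 1-11 9-10 26-12 46-18 17-13 32-31 19 0 22 4 19 0 7-3 26-22 26-26 10-19 6-33-3-15-13-22-1-9 17-45z"/><path d="M270 32l-97 0-9 26-11 11-15 9-74-5-7-6-7-13 0 265 30-14 31-25 53-30 31-24 34-11 19-19 10-15 3-12-2-46 3-16 0-35 9-31z"/><path d="M171 32l-121 0 0 20 7 15 7 6 74 5 15-9 11-11 8-21z"/>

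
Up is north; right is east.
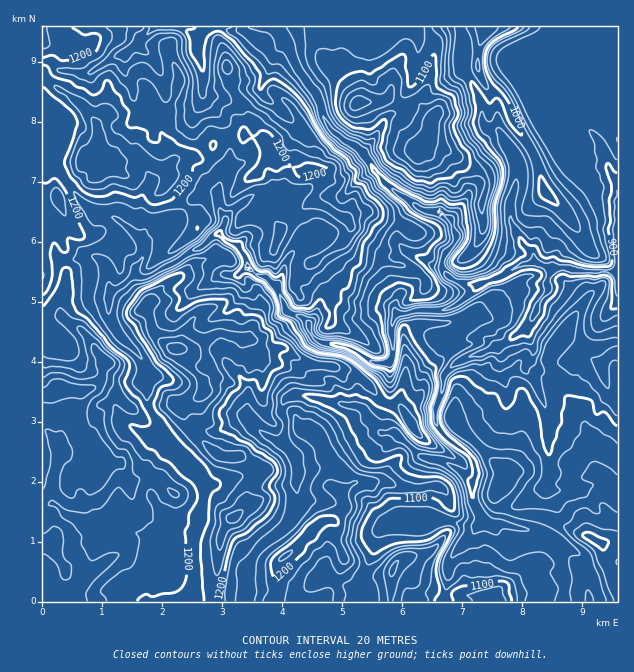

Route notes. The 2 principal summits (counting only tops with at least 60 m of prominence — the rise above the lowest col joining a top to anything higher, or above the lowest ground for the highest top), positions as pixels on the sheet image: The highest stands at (62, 390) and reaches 1298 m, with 425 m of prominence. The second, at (176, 348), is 1290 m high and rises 99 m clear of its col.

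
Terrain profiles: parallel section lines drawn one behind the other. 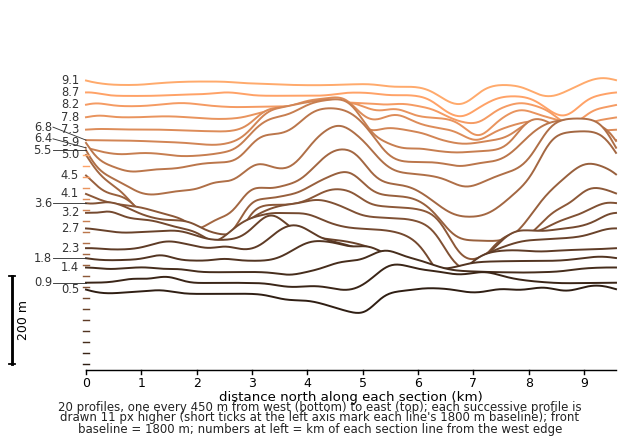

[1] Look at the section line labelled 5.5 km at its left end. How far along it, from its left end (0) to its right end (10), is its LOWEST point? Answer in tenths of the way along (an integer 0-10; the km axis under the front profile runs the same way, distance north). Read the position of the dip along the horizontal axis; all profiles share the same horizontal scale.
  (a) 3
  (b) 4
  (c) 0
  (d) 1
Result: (d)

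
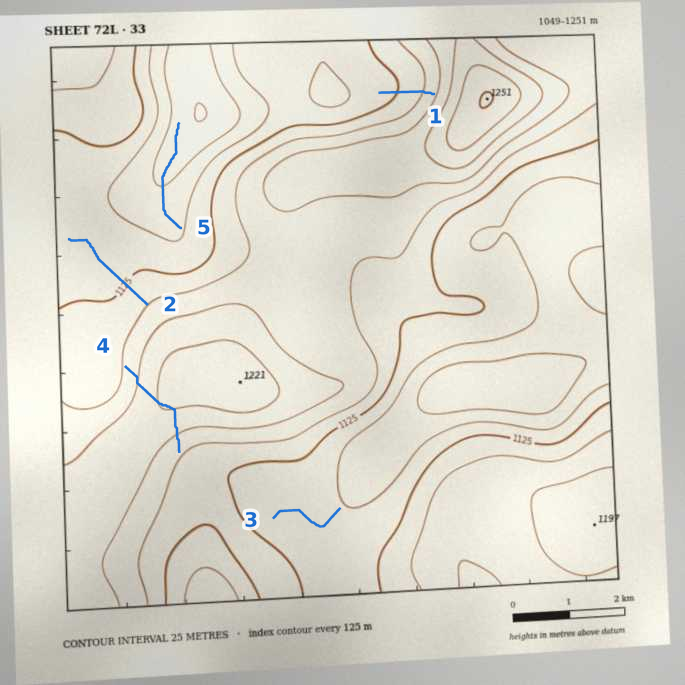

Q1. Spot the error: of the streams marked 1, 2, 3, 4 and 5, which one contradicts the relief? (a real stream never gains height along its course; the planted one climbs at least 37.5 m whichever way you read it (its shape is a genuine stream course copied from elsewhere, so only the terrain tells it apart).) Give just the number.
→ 4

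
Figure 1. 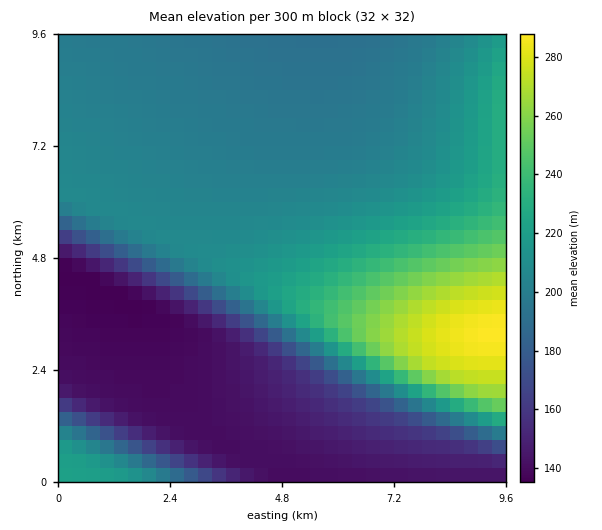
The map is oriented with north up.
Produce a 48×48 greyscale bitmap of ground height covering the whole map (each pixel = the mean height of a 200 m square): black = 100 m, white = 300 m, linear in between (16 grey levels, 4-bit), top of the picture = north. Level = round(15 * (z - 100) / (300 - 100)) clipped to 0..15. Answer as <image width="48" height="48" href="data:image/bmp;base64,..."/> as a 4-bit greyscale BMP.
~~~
<image width="48" height="48" href="data:image/bmp;base64,Qk32BAAAAAAAAHYAAAAoAAAAMAAAADAAAAABAAQAAAAAAIAEAAATCwAAEwsAABAAAAAAAAAAAAAAABEREQAiIiIAMzMzAERERABVVVUAZmZmAHd3dwCIiIgAmZmZAKqqqgC7u7sAzMzMAN3d3QDu7u4A////AJmZmZmYiHdlVUQzMzMzMzMzMzMzMzMzM5mZmZiHdmVURDMzMzMzMzMzMzMzMzMzM5mZmId2ZVREMzMzMzMzMzMzM0RERERERJmIh3ZlVEQzMzMzMzMzMzNEREREREREVYiHdmVURDMzMzMzMzMzNERERERERFVWZod2ZVREMzMzMzMzMzM0RERERERVVWZneHZlVEMzMzMzMzMzMzNERERERVVWZneImVVUQzMzMzMzMzMzMzRERERFVVZneImaq0RDMzMzMzMzMzMzM0REREVVVmeImaq7zEMzMzMzMzMzMzMzNERERFVWZ4iaq7zMzDMzMzMzMzMzMzMzREREVVZniJqrzM3d3TMzMzMzMzMzMzMzRERFVmeImqvM3d3d3TMzMzMzMzMzMzM0RERVZ3iaq8zd3d3u7jMzMzMzMzMzMzM0RFVmeJmrvM3d3e7u7jMzMzMzMzMzMzNERVZ4iaq8zN3d7u7u7jMzMzMzMzMzMzRFVneJmrvMzN3d7u7u7jMzMzMzMzMzNERWZ4iaq7vMzN3d7u7u7jMzMzMzMzMzRFVneImqq7vMzN3d3u7u7jMzMzMzMzNEVWZ4iZqqq7u8zM3d3d7u7jMzMzMzM0RVZneImZqqqru7zMzd3d3d7jMzMzMzRFVmd4iJmZmqqqu7vMzM3d3d3TMzMzNEVWZ3eIiZmZmaqqq7u7zMzM3d3TMzM0RVZnd4iImZmZmZqqqru7u8zMzMzDMzRFVmd3iIiIiJmZmZmqqqqru7u8zMzDNEVWZ3eIiIiIiIiZmZmZqqqqq7u7u7zERVZnd4iIiIiIiIiImZmZmZqqqqq7u7u1Vmd3iIiIiIiIiIiIiJmZmZmaqqqqq7u2Z3iIiIiIiIiIiIiIiIiJmZmZmaqqqqu3eIiIiIiIiIiIiIiIiIiIiZmZmZmaqqqoiIiIiIiIiIiIiIiIiIiIiIiZmZmZqqqoiIiIiIiIiIiIiIiIiIiIiIiIiZmZmaqoiIiIiIiIiIiIiIiIiIiIiIiIiJmZmaqoiIiIiIiIiIiIiIiIiIiIiIiIiImZmZqoiIiIiIiIiIiIiIiIiIiIiIiIiIiZmZqoiIiIiIiIiIiId3d3d3d4iIiIiIiJmZqoiIiIiIiIiId3d3d3d3d3eIiIiIiJmZmoiIiIiIiIh3d3d3d3d3d3d3iIiIiJmZmoiIiIiIiId3d3d3d3d3d3d3eIiIiImZmoiIiIiIh3d3d3d3d3d3d3d3d4iIiImZmoiIiIiId3d3d3d3d3d3d3d3d4iIiImZmoiIiIh3d3d3d3d3d3d3d3d3d3iIiImZmoiIiId3d3d3d3d3d3d3d3d3d3iIiImZmoiIh3d3d3d3d3d3d3d3d3d3d3eIiIiZmoiId3d3d3d3d3d3d3d3d3d3d3eIiIiZmoiHd3d3d3d3d3d3d3d3d3d3d3d4iIiZmYd3d3d3d3d3d3d3d3d3d3d3d3d4iIiJmXd3d3d3d3d3d3d3d3d3d3d3d3d3iIiJmXd3d3d3d3d3d3d3d3d3d3d3d3d3eIiImQ=="/>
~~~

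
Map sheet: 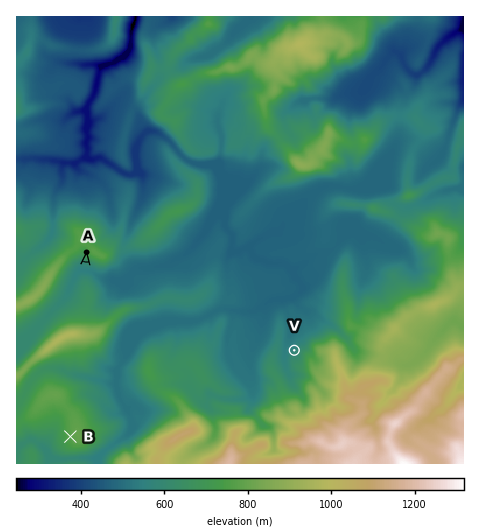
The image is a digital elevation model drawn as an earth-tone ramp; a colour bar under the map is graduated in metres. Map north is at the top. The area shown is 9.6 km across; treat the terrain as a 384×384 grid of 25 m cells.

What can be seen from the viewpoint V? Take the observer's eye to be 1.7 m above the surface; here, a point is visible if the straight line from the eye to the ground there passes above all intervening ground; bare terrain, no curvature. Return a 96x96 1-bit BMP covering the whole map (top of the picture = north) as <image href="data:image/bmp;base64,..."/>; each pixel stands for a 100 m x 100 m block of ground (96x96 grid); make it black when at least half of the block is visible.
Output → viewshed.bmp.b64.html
<image width="96" height="96" href="data:image/bmp;base64,Qk2+BAAAAAAAAD4AAAAoAAAAYAAAAGAAAAABAAEAAAAAAIAEAAATCwAAEwsAAAIAAAAAAAAA////AAAAAAAAAAAAAAAAAAAAAAAAAAAAAAMAAAAAAAAAAAAAAAOAAAAAAAAAAAAAAAPgAAAAAAAAAAAAAAD8AAAAAAAAAAAAAAA8AMAAAAAAAAAAAYAAA8AAAAAAAAAAB4PgBwgAAAAAAAAAB4fgHwAAAAAAAAAABwHgfkAAAAAAAAAABgAGx5AAAAAAAAAAAAAHw5AAAAAAAAAAAAAAOAAAAAAAAAAAAAAAAAAAAAAAAAAAAAAAAAAAAAAAAAAAAAAAAAAAAAAAAAAAAAAAAwAAAAAAAAAAAAAAAwAAAAAAAAAAAAAAAAAAAAAAAAAAAAABAAAAAAAAAAAAAAABAgAAAAAAAAAAAAABhgAAAAAAAAAAAAABnhAAAAAAAAAAAAABnoAAAAAAAAAAAAAB2YAAAAAAgAAAAAAA8QAAAAAAeAAAAAAA8AAAAAAAH8AAAAAA8AAAAAAABkAAAAAA+AAAAAAAAAAAAAAAeAAAAAAAAAAAAAAAfAAAAAAAAAAAAAAAeAAAAAAAAAAAAAAAOAAAAAAAAAAAAAAABwIAAAAAAAAAAAAAD4YAAAAAAAAAAAAAAPwAAAAIAAAAAAAAwPwAAAAEAAAAAAAA+DwAAAACAAAAAAAB/BwAAAABAAAAAAAD/xwAAAABAAAAAAAD/5wAAAAAgAAAAAAH//wAAAAAQAAAAAAAf/gAAAAAYDAAAAAH//AAAAAAIDgAAAAP//gAAAAAGBgAAAAf//gAAAAAAEgAAAA///gAAAAAAIAeAADn//wAAAAAA8APgADx//4AAAAAA8AHwAH9//4AAAAAAMAD4AP///8AAAAAAAAB+AP///8AAAAAAAAA/AH///+AAAAAAAAAfwD////AAAAAAAAAH4B////4AAAAAAAAB/A////gAAAAAAAAAeAf/4AAAAAAAAAAAeAP/4AAAAAAAAAAAeAH/4AAAAAAAAAAAeAD/4AAAAAAAAAAAeAB/+AAAAAAAAAAAOAAP/gAAAAAAAAAAAAAH/wAAAAAAAAAAAAAH/4AAAAAAAAAAAHAML+AAAAAAAAAAe/wYHnAAAAAAAAAB//wwGHgAAAAAAAADDf5wAPwAAAAAAAACDP/gAP4AAAAAAAAGBD/AAB4AAAAAAAAOAB/AAAAAAAAAAAAeAB+AAAAAAAAAAAAeAA+AAAAAAAAAAAB/AA+AAAAAAAAAAACHEB+AAAAAAAAAAAADEB8AAAAAAAAAAAABMAcAAAAAAAAAAAAf4AfAAAAAAAAAAAAf4ATAAAAAAAAAAAAf4ADgAAAAAAAAAAAP4AAgAAAAAAAAAAAH/AAwAAAAAAAAAAAB/8AwAAAAAAAAAAAAf+HgAAAAAAAAAAAAA//wAAAAAAAAAAAAAD/wAAAAAAAAAAAAABhwAAAAAAAAAAAAAAh4AAAAAAAAAAAAAAA4AAAAAAAAAAAAAAAAAAAAAAAAAAAAAAAAAAAAAAAAAAAAAAAAAAAAAAAAAAAAAAAAAAAAAAAAAAAAAAAAAAAAAAAAAAAAAAAAAAAAAAAAAAAAAAAAAAAAAA="/>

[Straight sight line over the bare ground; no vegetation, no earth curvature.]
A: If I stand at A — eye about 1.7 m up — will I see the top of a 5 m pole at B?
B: No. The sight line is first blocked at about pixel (80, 322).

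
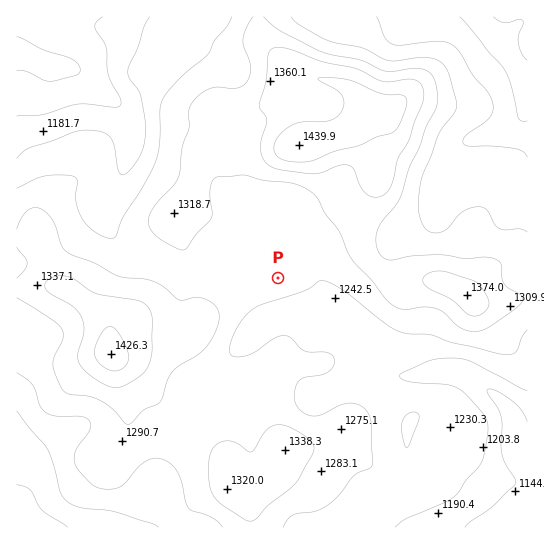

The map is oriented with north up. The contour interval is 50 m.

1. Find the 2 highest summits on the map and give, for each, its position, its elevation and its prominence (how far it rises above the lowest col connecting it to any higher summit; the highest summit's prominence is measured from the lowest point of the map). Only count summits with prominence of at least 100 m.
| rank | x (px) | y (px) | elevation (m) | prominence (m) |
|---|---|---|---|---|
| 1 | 299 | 145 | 1440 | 356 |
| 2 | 111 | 354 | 1426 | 134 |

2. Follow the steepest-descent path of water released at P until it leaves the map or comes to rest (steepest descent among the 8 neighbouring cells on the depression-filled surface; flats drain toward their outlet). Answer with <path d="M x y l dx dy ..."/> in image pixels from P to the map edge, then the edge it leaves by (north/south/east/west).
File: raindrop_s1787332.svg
<path d="M278 278l12 12 0 20 3 3 13 0 1 1 4 0 6 3 6 1 4 3 15 4 11 5 21 20 4 9 15 15 4 0 1 1 24 0 1-1 6 0 1-1 8 0 1-2 18 0 14 7 4 4 2 0 4 4 5 3 11 9 1 0 11 11 5 13 0 9 1 2 0 6 2 2 0 2 2 6 8 8"/>
exit: east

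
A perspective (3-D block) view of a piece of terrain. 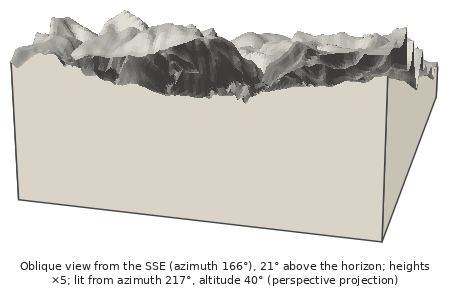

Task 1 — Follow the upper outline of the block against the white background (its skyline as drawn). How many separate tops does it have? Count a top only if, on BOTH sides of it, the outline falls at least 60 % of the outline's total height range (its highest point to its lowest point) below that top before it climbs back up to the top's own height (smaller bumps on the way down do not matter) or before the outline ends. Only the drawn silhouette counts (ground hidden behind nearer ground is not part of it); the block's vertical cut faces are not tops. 1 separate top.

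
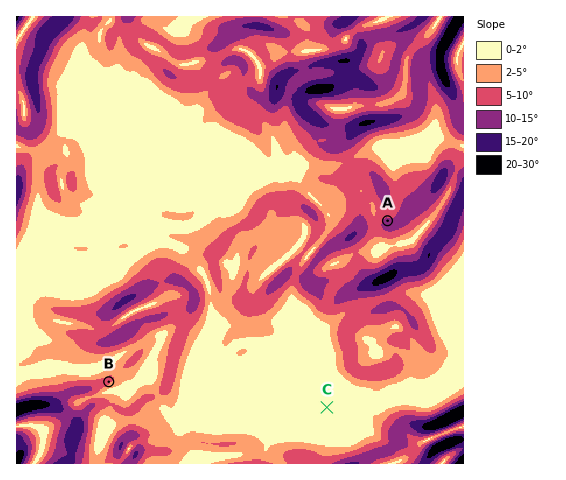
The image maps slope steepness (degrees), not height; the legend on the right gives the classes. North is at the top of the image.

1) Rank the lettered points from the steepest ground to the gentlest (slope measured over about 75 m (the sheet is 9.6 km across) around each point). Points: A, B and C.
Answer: A B C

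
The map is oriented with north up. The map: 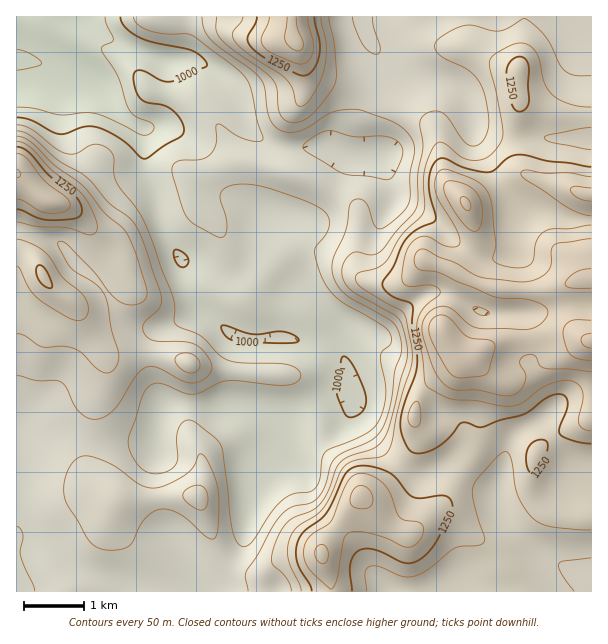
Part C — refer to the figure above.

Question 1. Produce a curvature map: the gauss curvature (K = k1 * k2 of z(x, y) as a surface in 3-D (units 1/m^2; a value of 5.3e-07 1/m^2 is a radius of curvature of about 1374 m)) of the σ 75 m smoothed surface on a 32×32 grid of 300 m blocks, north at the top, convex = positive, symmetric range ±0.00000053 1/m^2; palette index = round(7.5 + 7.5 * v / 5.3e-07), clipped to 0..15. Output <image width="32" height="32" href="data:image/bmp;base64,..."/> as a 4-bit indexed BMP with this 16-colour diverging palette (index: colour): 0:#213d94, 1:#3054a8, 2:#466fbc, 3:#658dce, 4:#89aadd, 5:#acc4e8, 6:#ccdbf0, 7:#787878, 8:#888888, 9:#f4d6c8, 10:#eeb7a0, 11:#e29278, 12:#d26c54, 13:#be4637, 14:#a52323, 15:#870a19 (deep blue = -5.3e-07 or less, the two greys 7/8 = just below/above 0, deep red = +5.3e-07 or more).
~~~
<image width="32" height="32" href="data:image/bmp;base64,Qk12AgAAAAAAAHYAAAAoAAAAIAAAACAAAAABAAQAAAAAAAACAAATCwAAEwsAABAAAAAAAAAAlD0hAKhUMAC8b0YAzo1lAN2qiQDoxKwA8NvMAHh4eACIiIgAyNb0AKC37gB4kuIAVGzSADdGvgAjI6UAGQqHAIiIeId3iHa6MXiWaIh3d3d3d3d3d3dWRuqah3eIeIiId3eId4h2d2b6V3qnd3d4d4eHiHiYZpiFkFdnl3d3eHh3h4iHeJeIZoCIdneHh4h4d4h5dEvniGb5/YeHeJd3h4eId3mWV4h4xv1WmGeIh4h3d3eKp3eIiGBkBHiId7iHh3d3iHmGd3d1iROId3d2V4h3d3d2iHeIeIyfuHdnWGyHd3d5lHmHd3iJymdoeXu2h4h4iYZneIh4iIYFp3pnlHiIiHRvsGeYd4dXKKl4dld4d3h1bImId3eHjmhoh3dtd3d3eHZod4h4iPr/dnZme3d4d3doh4h3h3iADmyHp1d4eWeaZneHiHR4mDMnmFd4bnh4iId3d3h110WHhnh3iFqId4iZd3eHZoiI9nZ5mHhlx3eXeHh3h3hoeehkZ2iIdYFHh3iIiIiJZ3cSd3iGhW/6aGiId4iIh3iNVf9oiHhUlmh3iHeIiHZ4aH/YJnaY9oVndoh3d4mIh4ZqdkqWePeXmWaHd4hliHidYIt1eHgmeJiKd3eHRXl3h1aKdHh4R4d3WIeIhq6Wd3Z3eIiHd3eHiIlYh4h3hnd3d3mIhneHiIiZeHiZUjZ3eIeIeYiIiIh2d6h4iIuFeId3hlzHiIh3d1aHaGu+5XiHd5h3Zoh4eHW8hFeYdWqHd3h3l2eI"/>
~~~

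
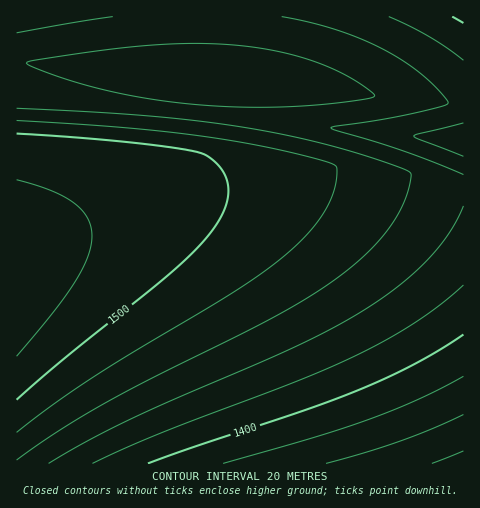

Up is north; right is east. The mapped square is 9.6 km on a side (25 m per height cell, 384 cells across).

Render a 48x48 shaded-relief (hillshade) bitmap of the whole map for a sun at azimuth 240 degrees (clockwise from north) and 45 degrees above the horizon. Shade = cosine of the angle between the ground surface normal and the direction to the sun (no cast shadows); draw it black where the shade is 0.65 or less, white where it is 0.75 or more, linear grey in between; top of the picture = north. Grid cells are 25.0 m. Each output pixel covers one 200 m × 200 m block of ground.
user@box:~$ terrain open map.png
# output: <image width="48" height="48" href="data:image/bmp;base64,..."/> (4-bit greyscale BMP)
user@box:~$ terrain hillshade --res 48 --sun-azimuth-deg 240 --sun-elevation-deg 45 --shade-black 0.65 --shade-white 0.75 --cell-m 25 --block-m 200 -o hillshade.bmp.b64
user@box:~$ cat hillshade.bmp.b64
<image width="48" height="48" href="data:image/bmp;base64,Qk32BAAAAAAAAHYAAAAoAAAAMAAAADAAAAABAAQAAAAAAIAEAAATCwAAEwsAABAAAAAAAAAAAAAAABEREQAiIiIAMzMzAERERABVVVUAZmZmAHd3dwCIiIgAmZmZAKqqqgC7u7sAzMzMAN3d3QDu7u4A////AIiIiJmZmZmZmZmZmZmZmZmZmZmZmZmZmYiIiJmZmZmZmZmZmZmZmZmZmZmZmZmZmYiIiImZmZmZmZmZmZmZmZmZmZmZmZmZmYiIiImZmZmZmZmZmZmZmZmZmZmZmZmZmYiIiIiZmZmZmZmZmZmZmZmZmZmZmZmZmYiIiIiZmZmZmZmZmZmZmZmZmZmZmZmZmYiIiIiJmZmZmZmZmZmZmZmZmZmZmZmZmYiIiIiJmZmZmZmZmZmZmZmZmZmZmZmZmYiIiIiImZmZmZmZmZmZmZmZmZmZmZmZmYiIiIiIiZmZmZmZmZmZmZmZmZmZmZmZmYiIiIiIiJmZmZmZmZmZmZmZmZmZmZmZmYiIiIiIiImZmZmZmZmZmZmZmZmZmZmZiIiIiIiIiIiZmZmZmZmZmZmZmZmZmZmIiIiIiIiIiIiJmZmZmZmZmZmZmZmZmYiIiIiIiIiIiIiImZmZmZmZmZmZmZmZiIiIiIiIiIiIiIiIiJmZmZmZmZmZmZmIiIiIiIiIiIiIiIiIiIiZmZmZmZmZmIiIiIiIiIiIiIiIiIiIiIiIiZmZmYiIiIiIiIiIiIiIiIiIiIiIiIiIiIiIiIiIiIiIiIiIiHiIiIiIiIiIiIiIiIiIiIiIiIiIiIiIiHiIiIiIiIiIiIiIiIiIiIiIiIiIiIiIiHiIiIiIiIiIiIiIiIiIiIiIiIiIiIiIiHiIiIiIiIiIiIiIiIiIiIiIiIiIiIiIiHeIiIiIiIiIiIiIiIiIiIiIiIiIiIiIiHeIiIiIiIiIiIiIiIiIiIiIiIiIiIiIiHeIiIiIiIiIiIiIiIiIiIiIiIiIiIiIiHeIiIiIiIiIiIiIiIiIiIiIiIiIiIiIiHd4iIiIiIiIiIiIiIiIiIiIiIiIiIiHd3d4iIiIiIiIiIiIiIiIiIiIiIiIiId3d3d4iIiIiIiIiIiIiIiIiIiIiIiIh3d3d3d4iIiIiIiIiIiIiIiIiIiIiId3d3d2Znd3iIiIiIiIiIiIiIiIiHd3d3ZmZVVVRHd3iIiIiIiIiIiHd3d3ZmZVVVVERERERHd3eIiHd3d3d2ZmZVVVVERERERERERERHd3d2ZmZlVVVVVEREREREREREREVVVWZlVVVVVEREREREREREREVVVWZmd3iImZmURERERERERERVVVZmZ3eIiZmaqqqqqqqkRERERVVWZnd4iJmZqqqqqqqqqqqqqqqVVWZ3eIiZmqqqqru7qqqqqqqqqqmZmYiImZqqqqu7u7u7u7qqqqqqqZmZiIh3d3dqq7u7u7u7u6qqqqqZmZiIiHd3d3d2ZmZru7uqqqqqqZmZiIiId3d3d3d3d3ZmZmZqqqmZmYiIiIh3d3d3d3d3d3d3dmZmZmZoiIiIh3d3d3d3d3d3d3d3d3d2ZmZmZmZnd3d3d3d3d3d3d3d3d3d3d3ZmZmZmZmZnd3d3d3d3d3d3d3d3d3d3d2ZmZmZmZmZnd3d3d3d3d3d3d3d3d3d3ZmZmZmZmZmZnd3d3d3d3d3d3d3d3d3d2ZmZmZmZmZmVQ=="/>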